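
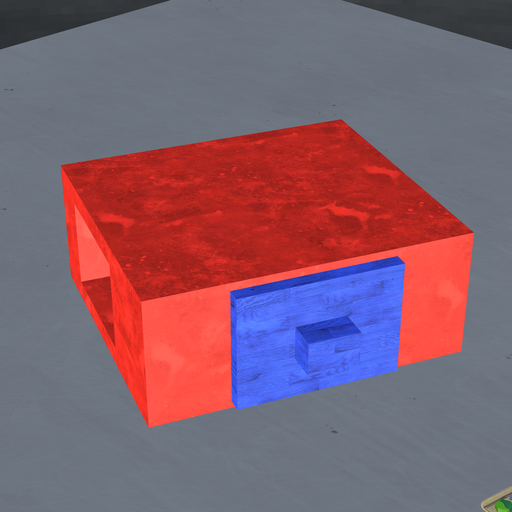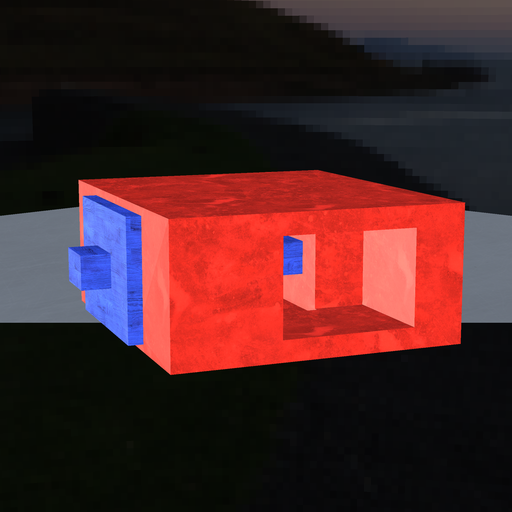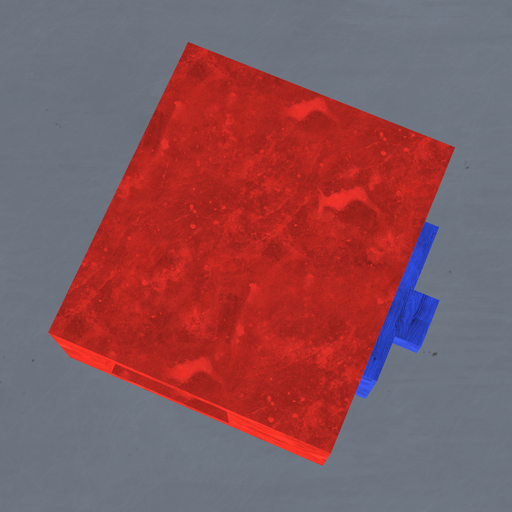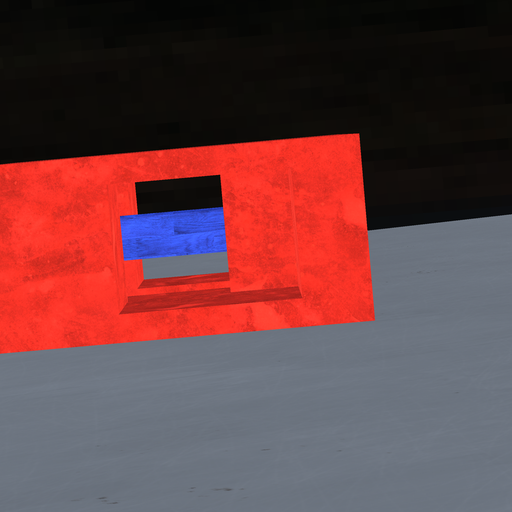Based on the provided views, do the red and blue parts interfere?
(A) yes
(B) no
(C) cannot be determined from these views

(A) yes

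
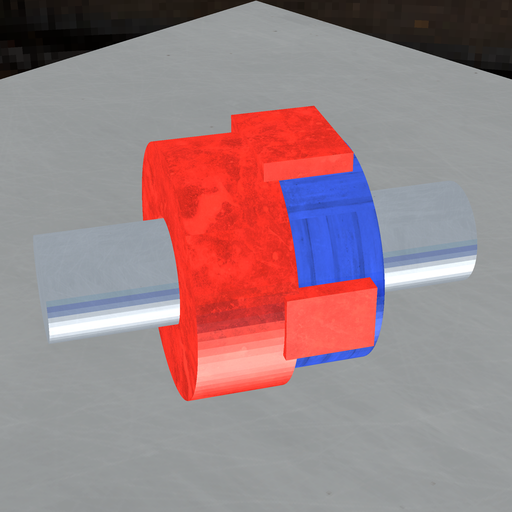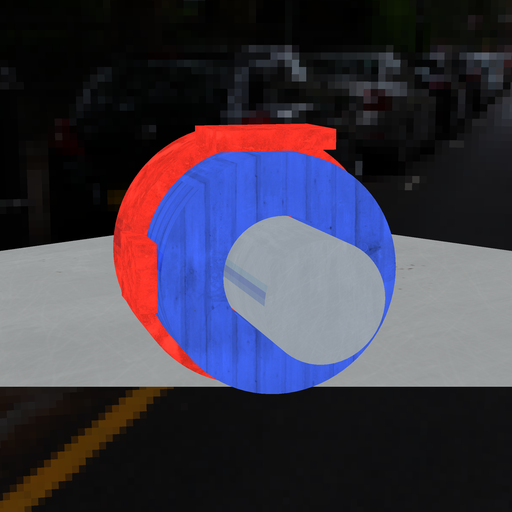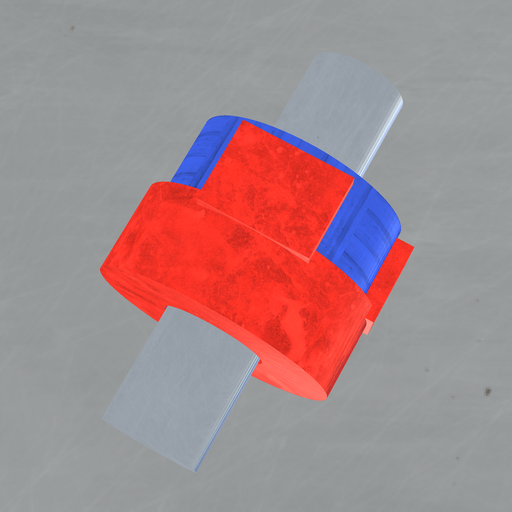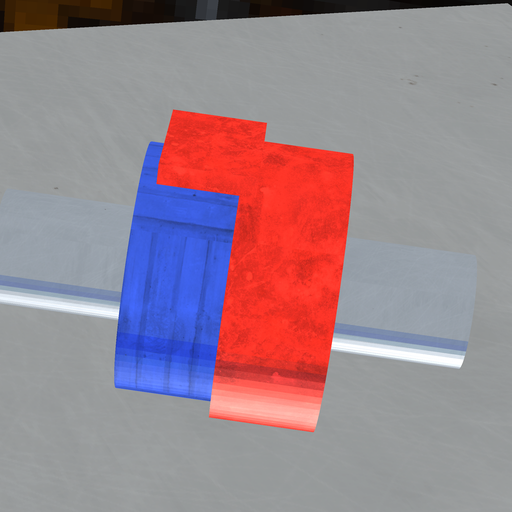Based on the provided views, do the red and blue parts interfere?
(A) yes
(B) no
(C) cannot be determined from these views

(A) yes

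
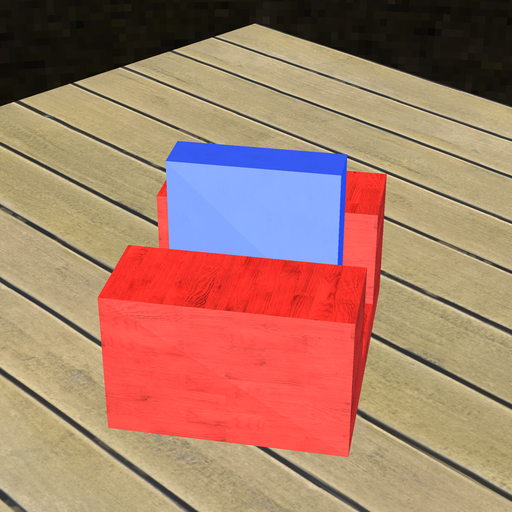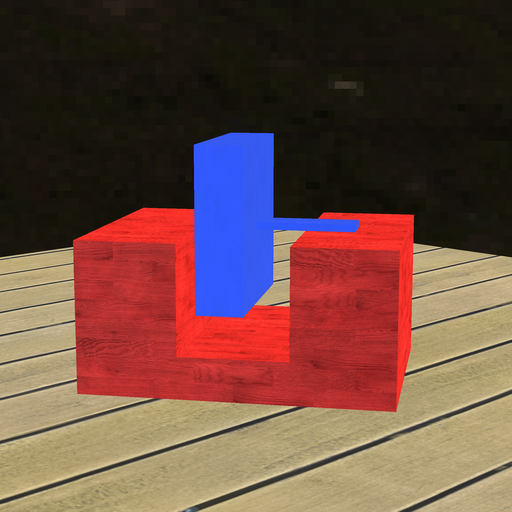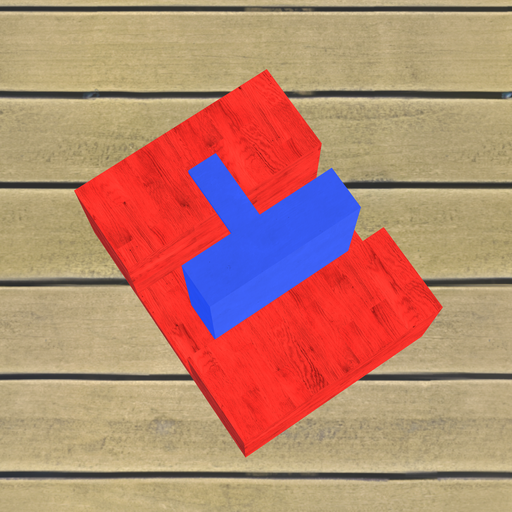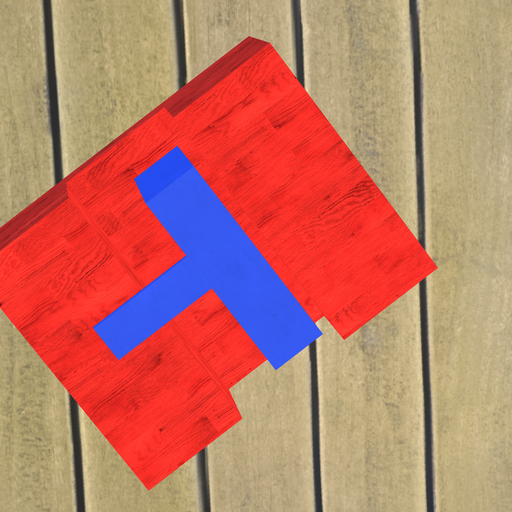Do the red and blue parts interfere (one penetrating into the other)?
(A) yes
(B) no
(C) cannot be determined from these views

(B) no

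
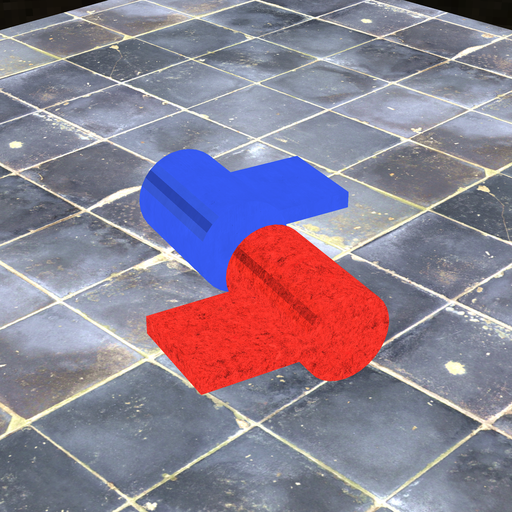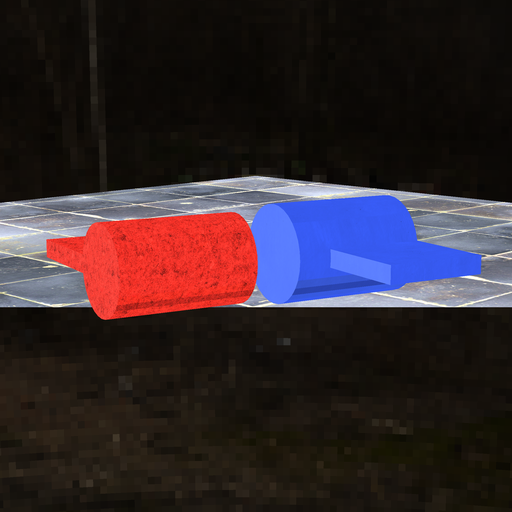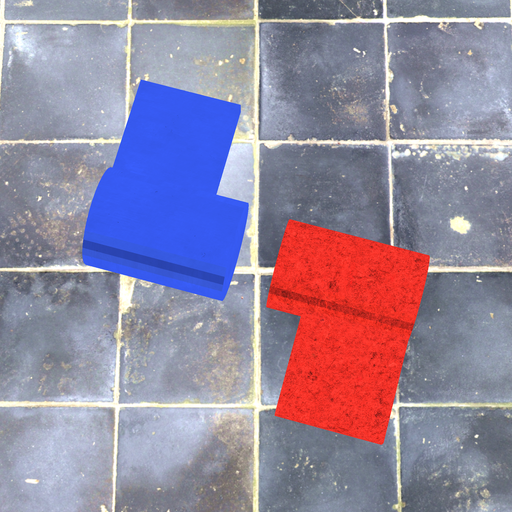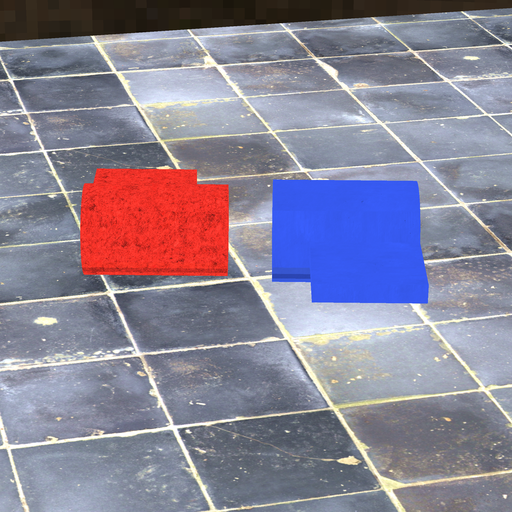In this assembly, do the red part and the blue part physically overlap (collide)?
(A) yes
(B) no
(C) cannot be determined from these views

(B) no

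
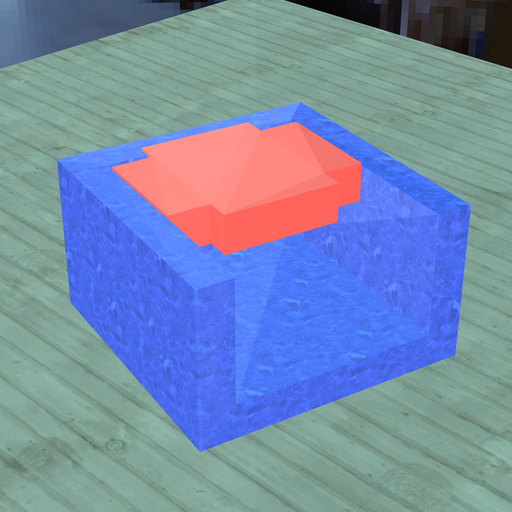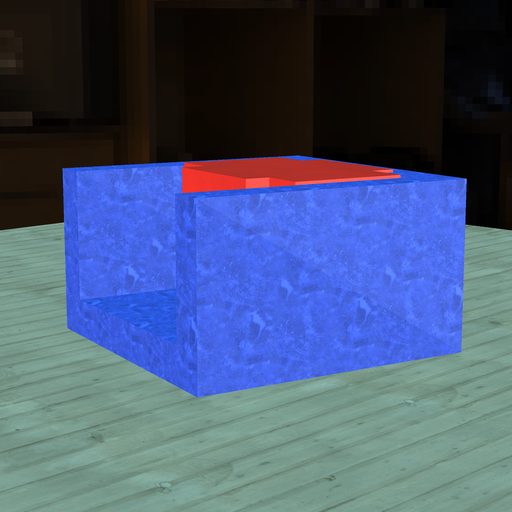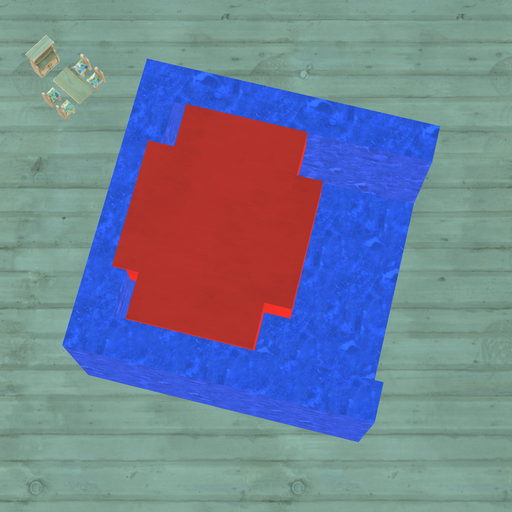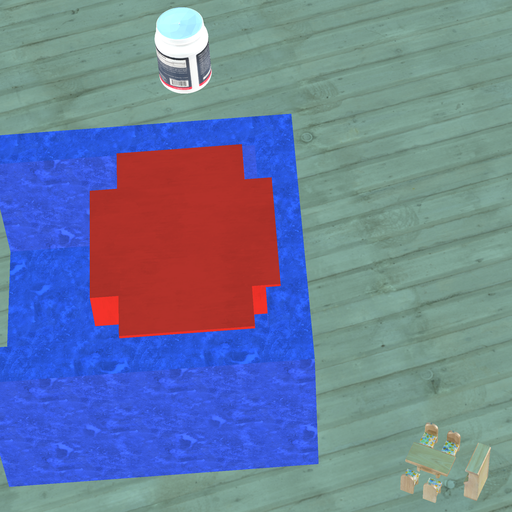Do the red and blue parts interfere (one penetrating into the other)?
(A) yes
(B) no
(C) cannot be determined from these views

(A) yes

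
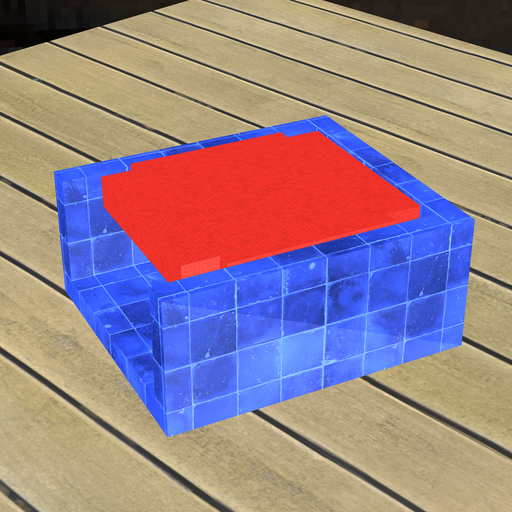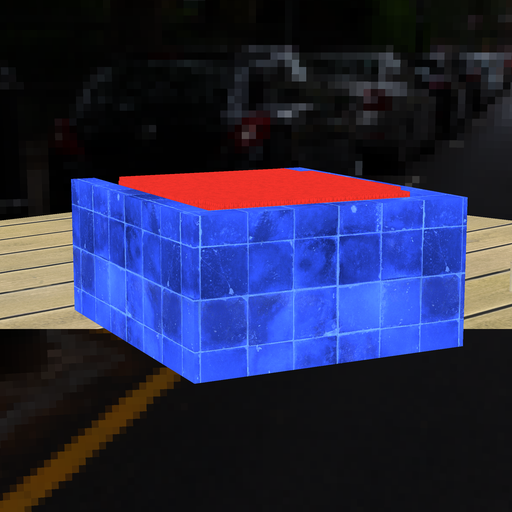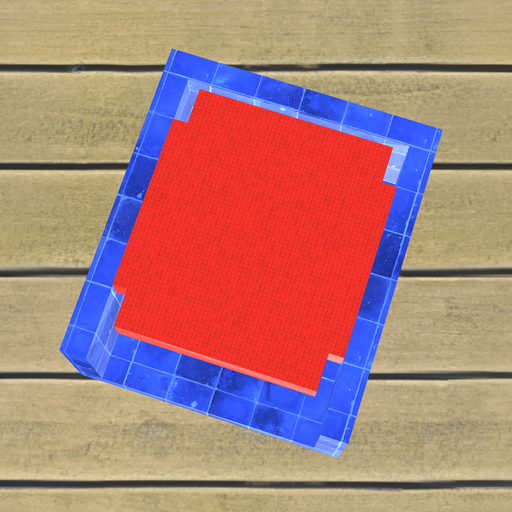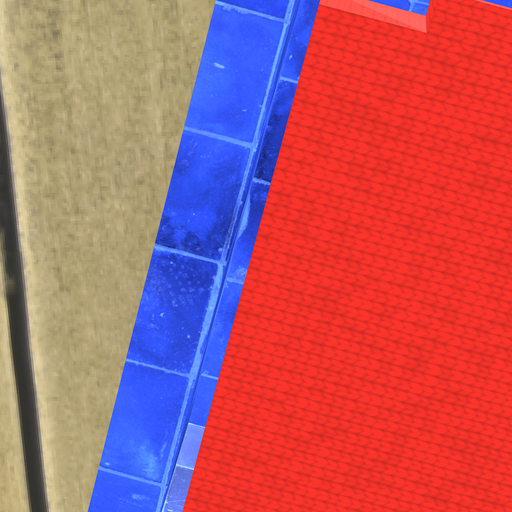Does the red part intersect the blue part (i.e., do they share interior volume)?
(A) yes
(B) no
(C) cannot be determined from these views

(B) no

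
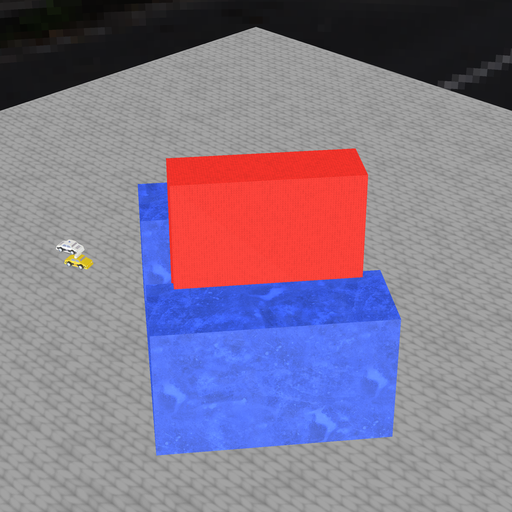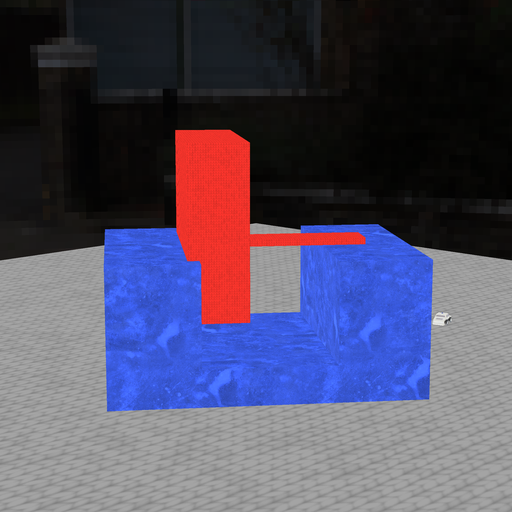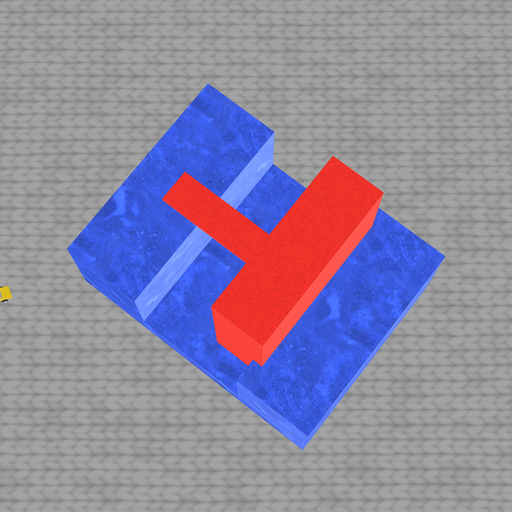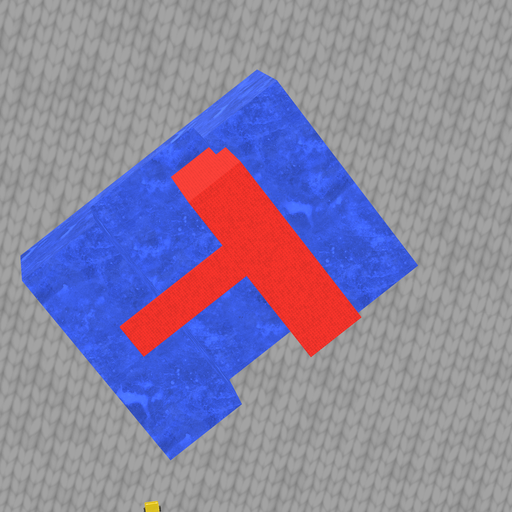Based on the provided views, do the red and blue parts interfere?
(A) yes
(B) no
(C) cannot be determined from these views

(A) yes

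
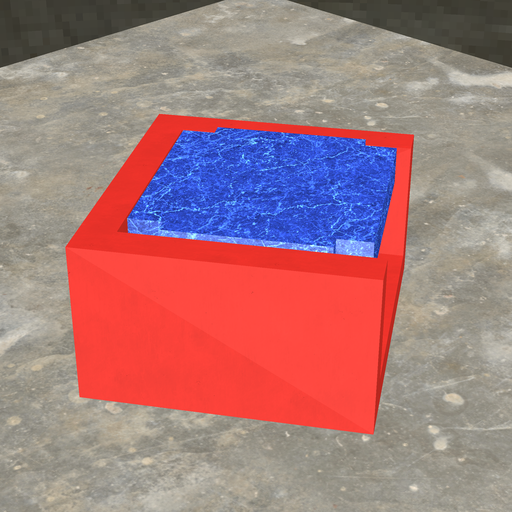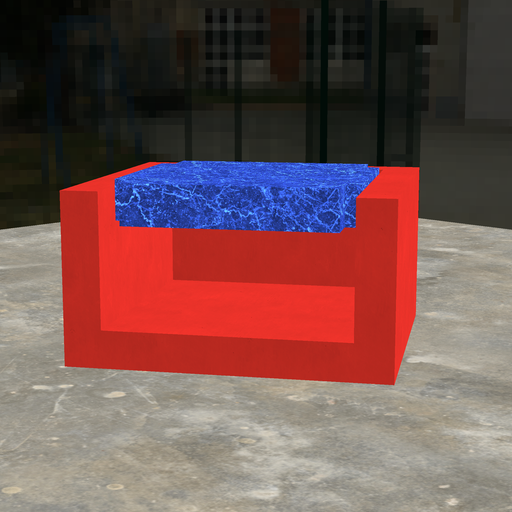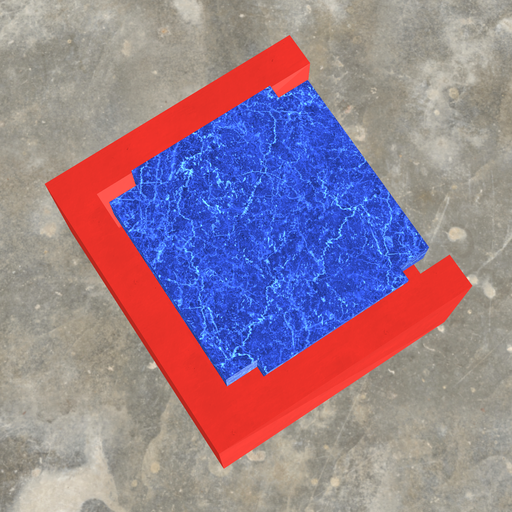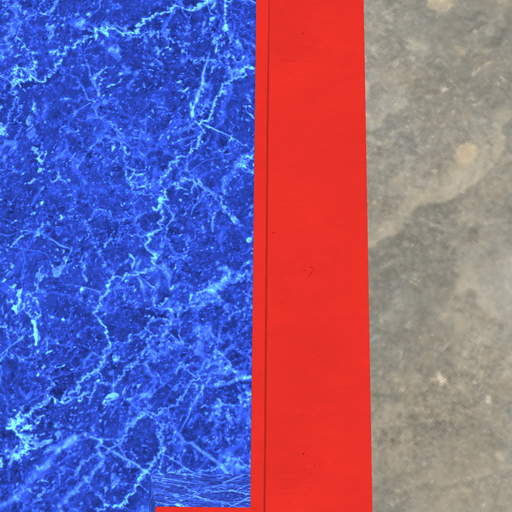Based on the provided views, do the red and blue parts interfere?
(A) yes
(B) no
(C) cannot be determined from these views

(B) no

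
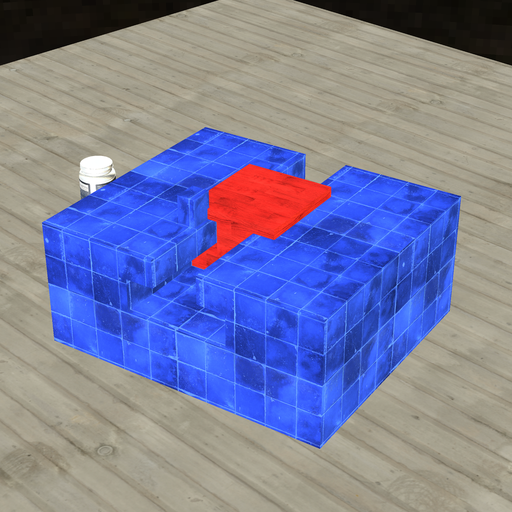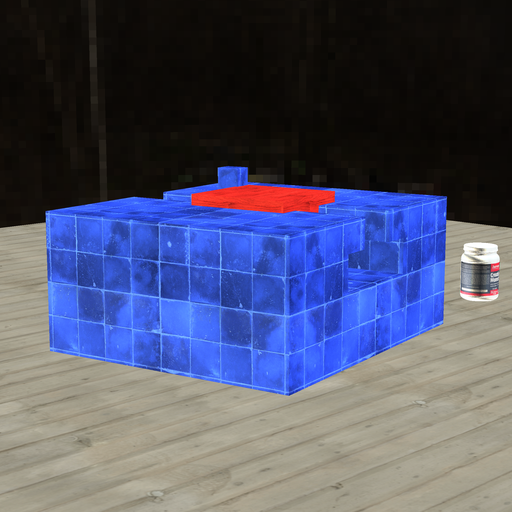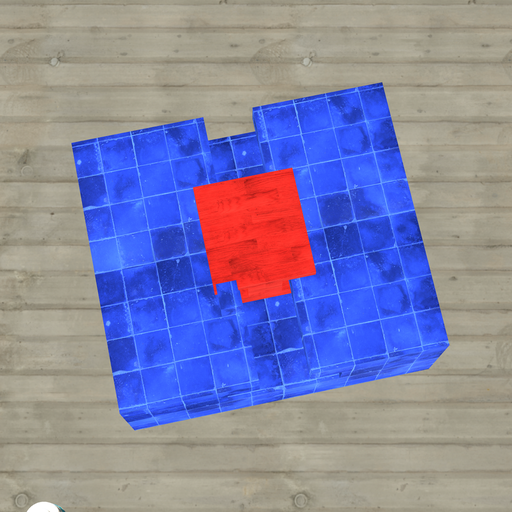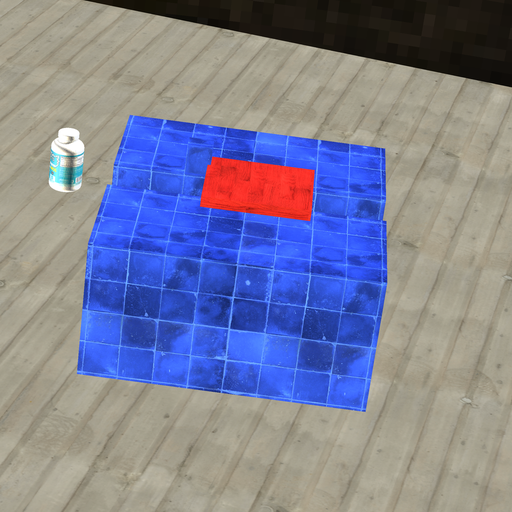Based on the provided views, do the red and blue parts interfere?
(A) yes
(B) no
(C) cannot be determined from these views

(A) yes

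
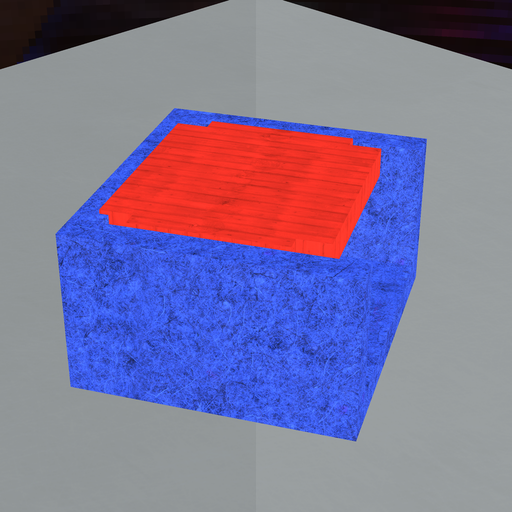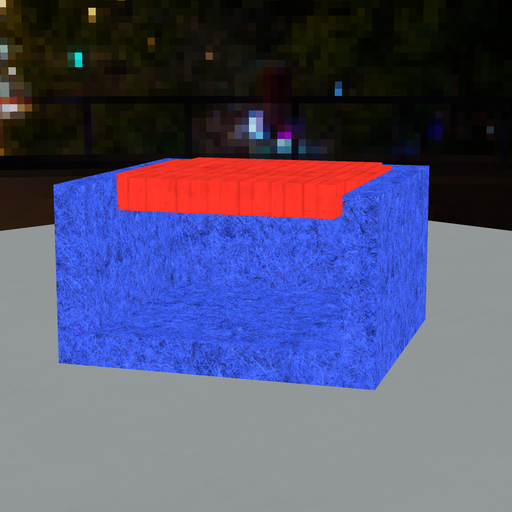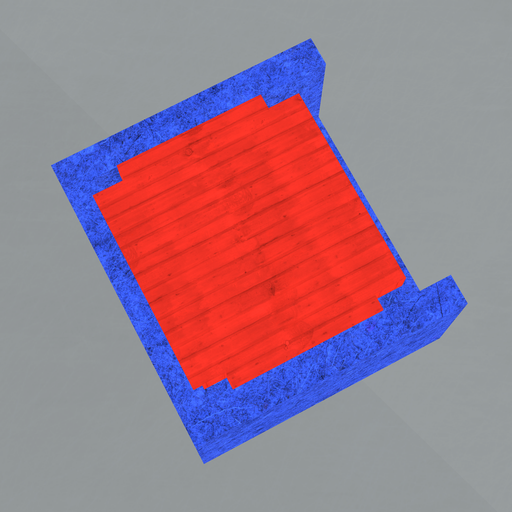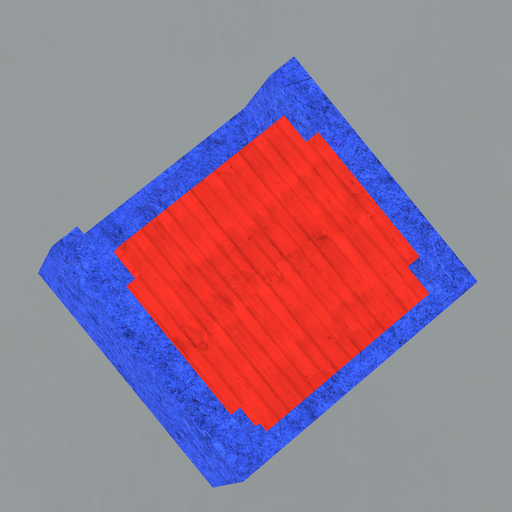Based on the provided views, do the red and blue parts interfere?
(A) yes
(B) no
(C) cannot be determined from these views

(A) yes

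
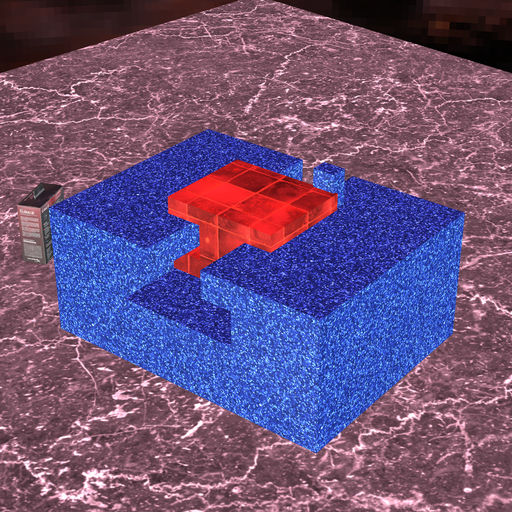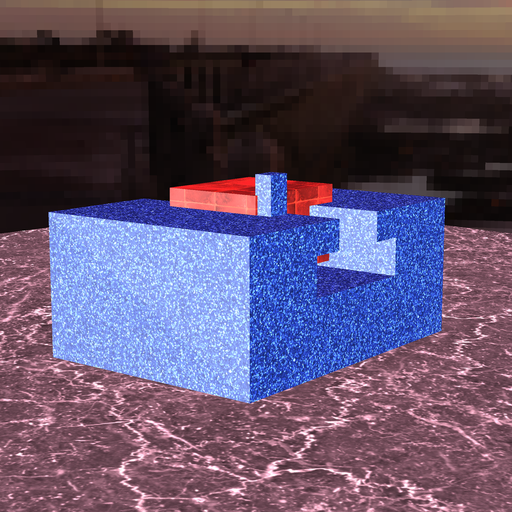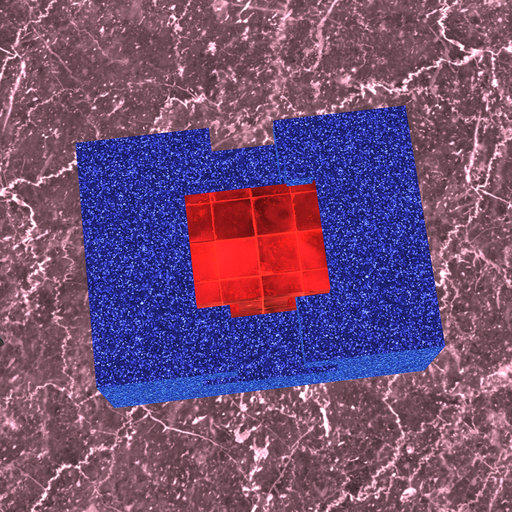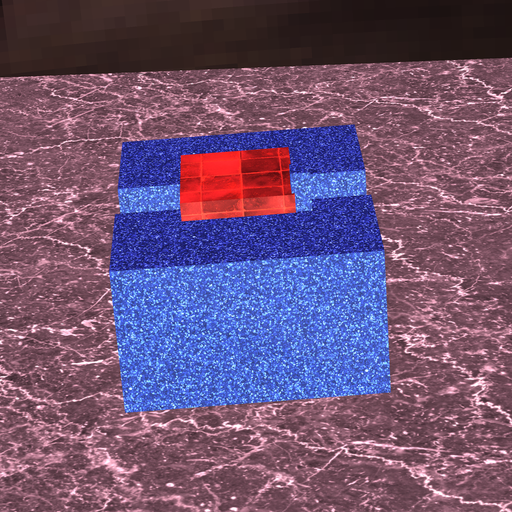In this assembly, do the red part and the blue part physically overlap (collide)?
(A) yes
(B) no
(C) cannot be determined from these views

(A) yes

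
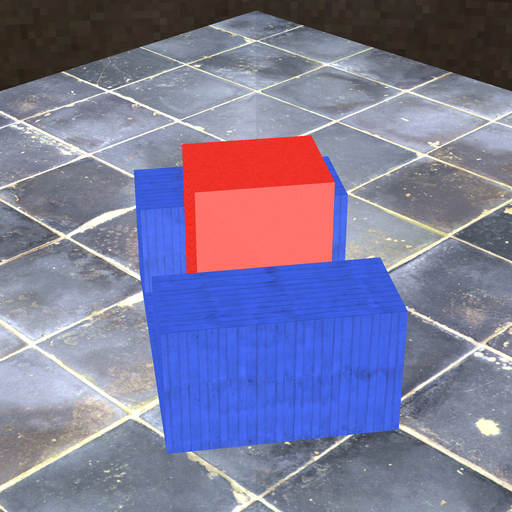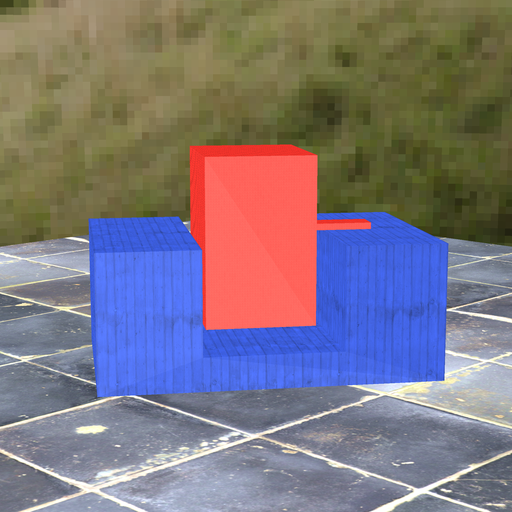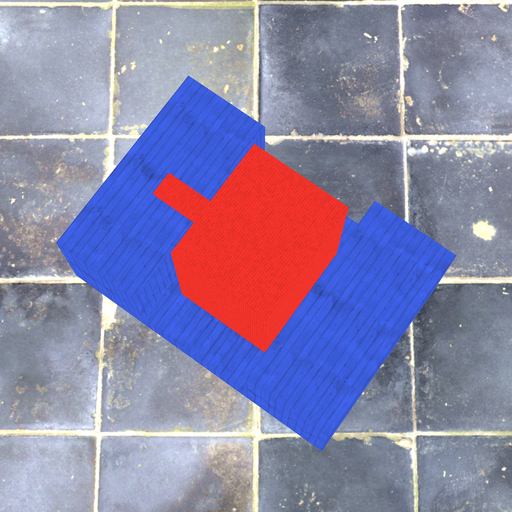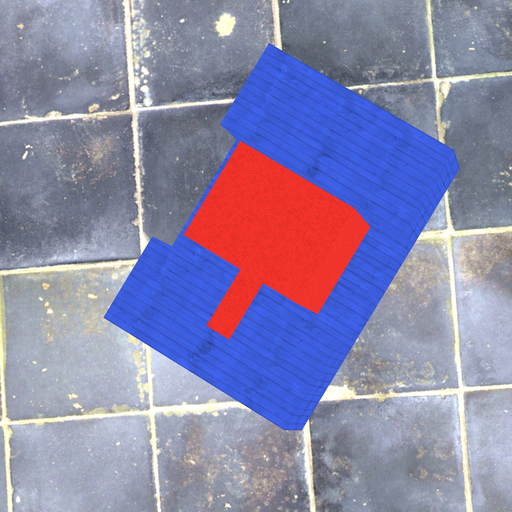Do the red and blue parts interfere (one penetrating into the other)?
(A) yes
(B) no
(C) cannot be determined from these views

(B) no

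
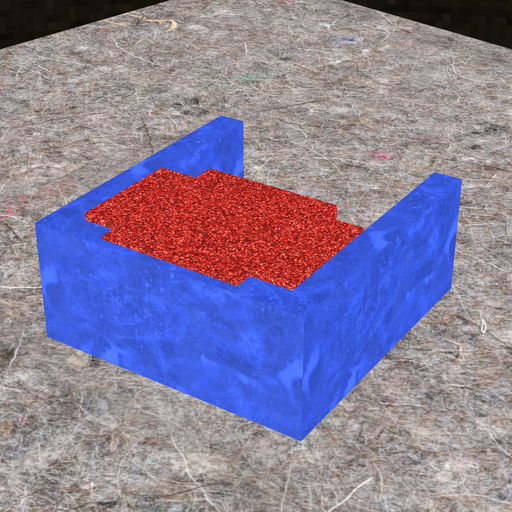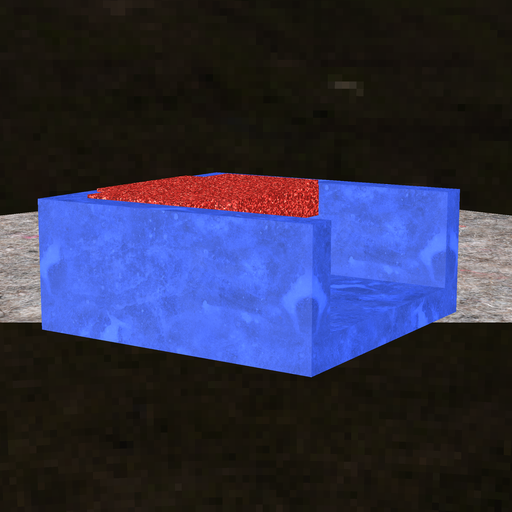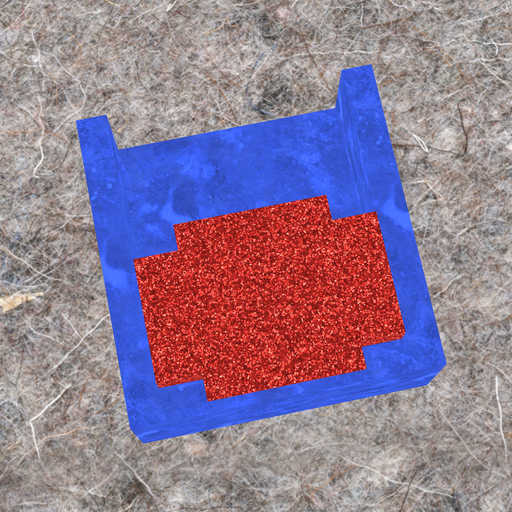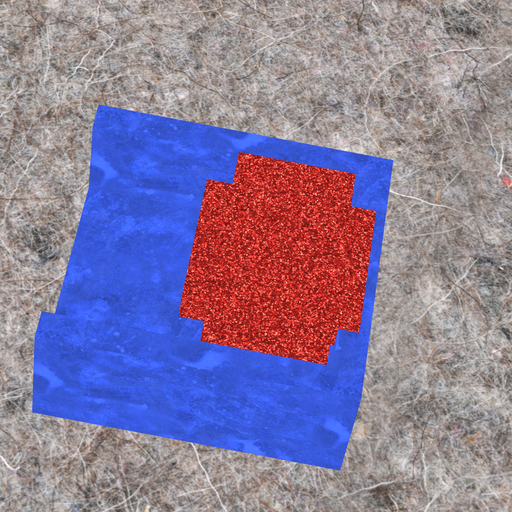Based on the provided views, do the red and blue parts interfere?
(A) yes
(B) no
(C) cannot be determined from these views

(A) yes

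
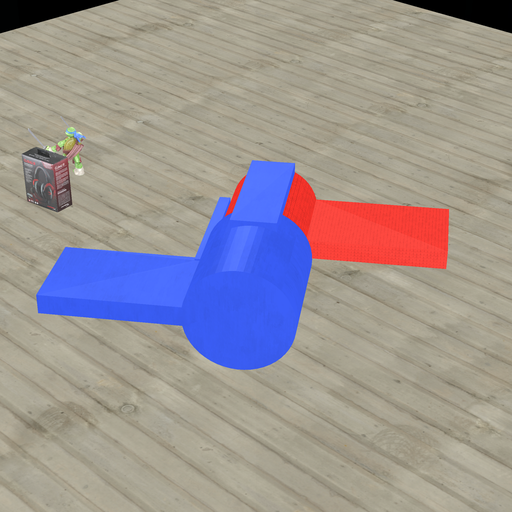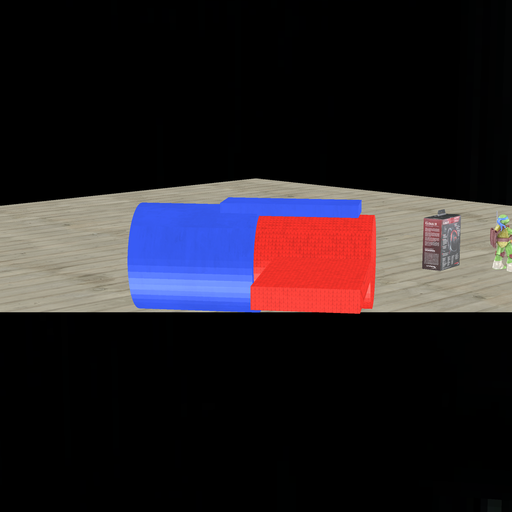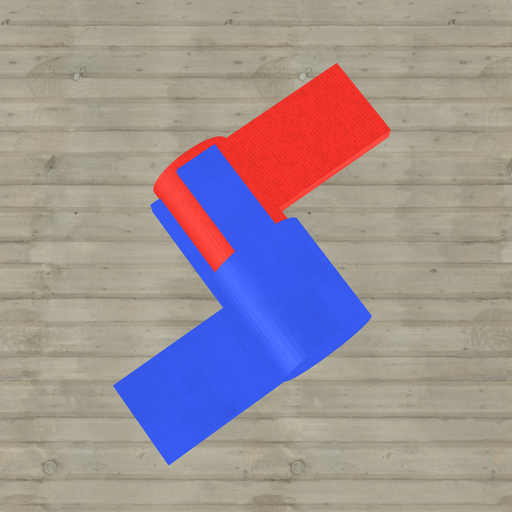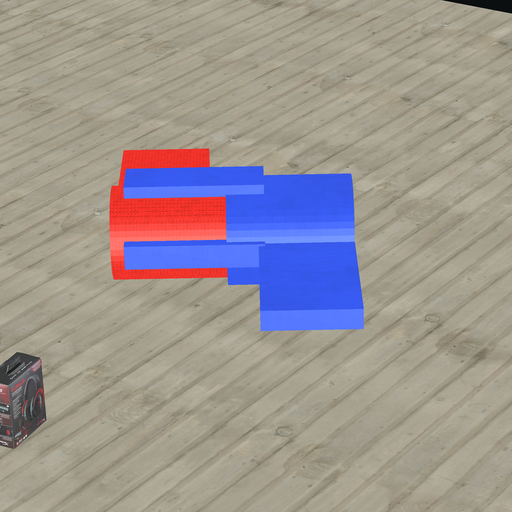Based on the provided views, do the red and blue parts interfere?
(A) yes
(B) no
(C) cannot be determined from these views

(A) yes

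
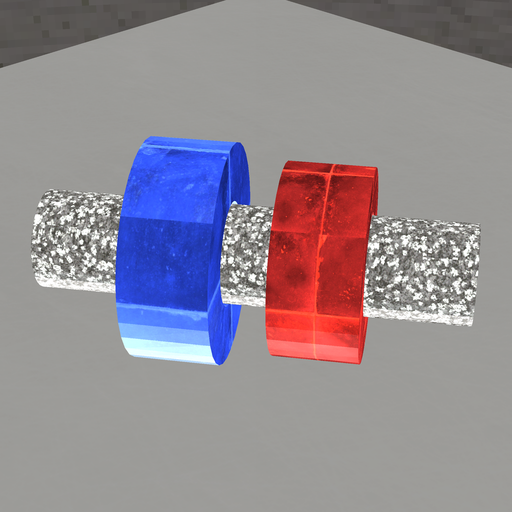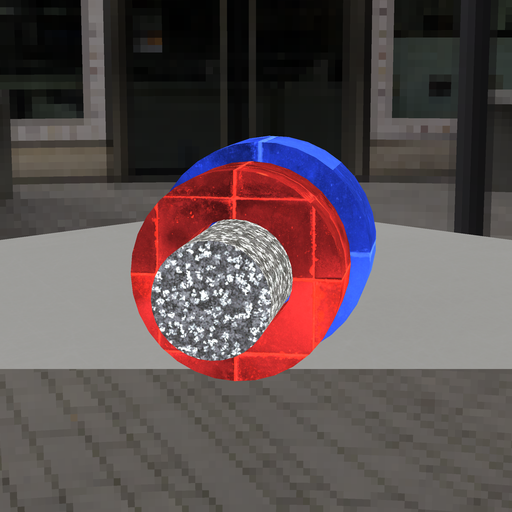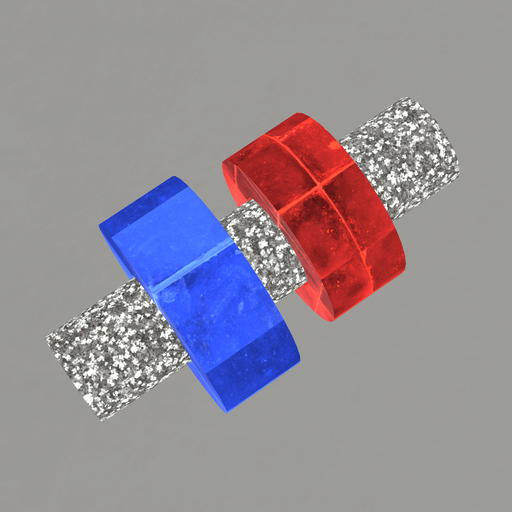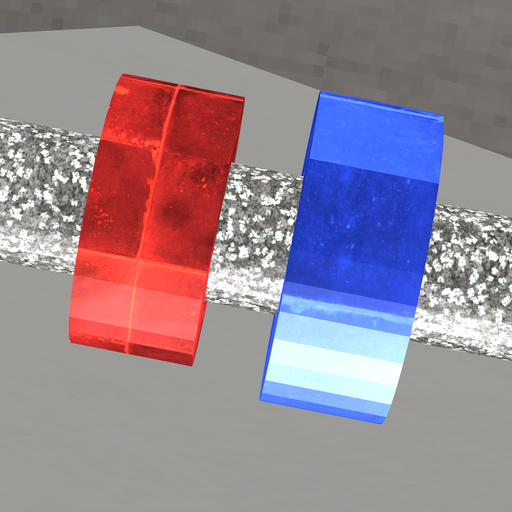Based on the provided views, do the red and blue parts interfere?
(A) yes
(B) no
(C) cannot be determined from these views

(B) no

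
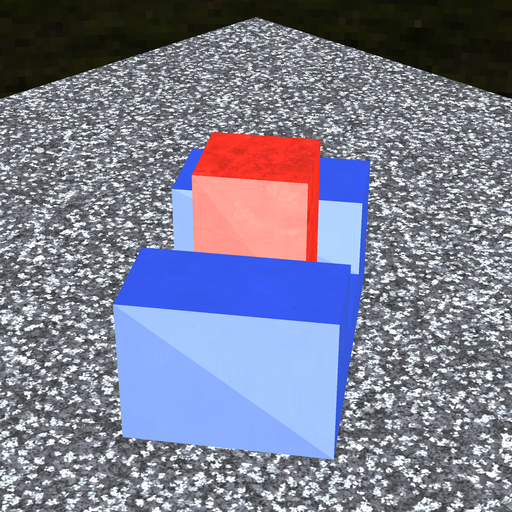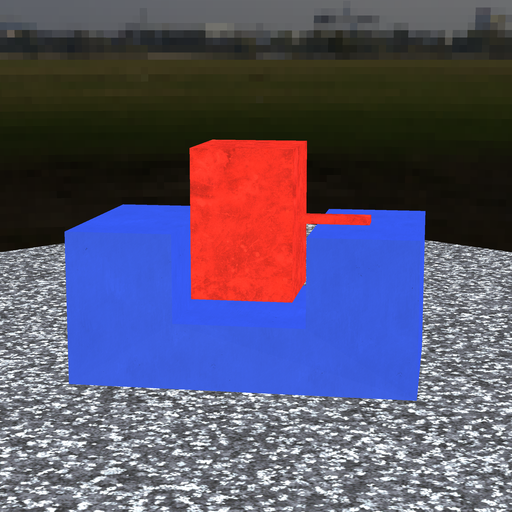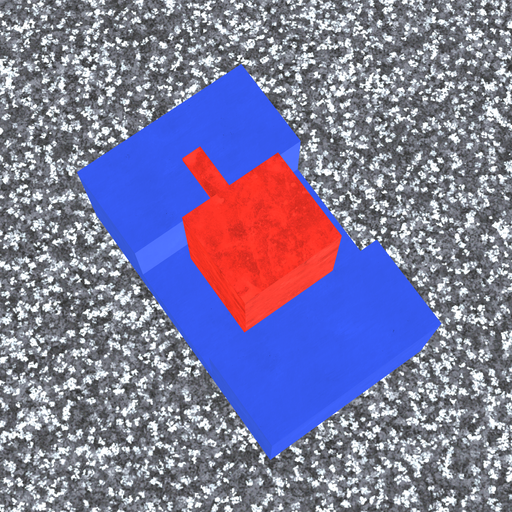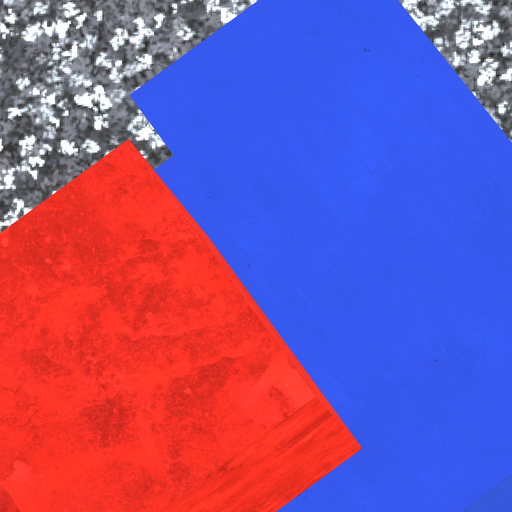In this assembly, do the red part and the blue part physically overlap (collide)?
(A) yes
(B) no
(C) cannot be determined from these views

(B) no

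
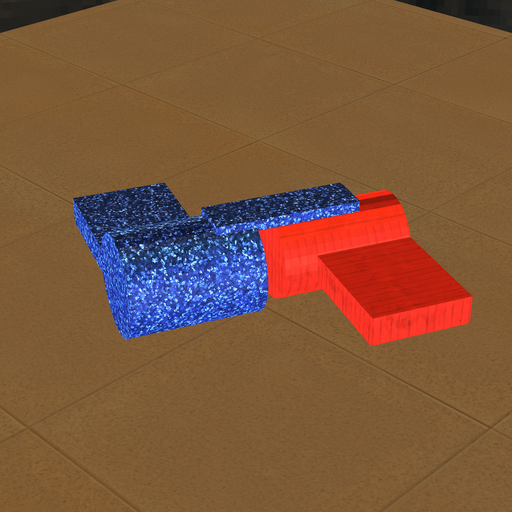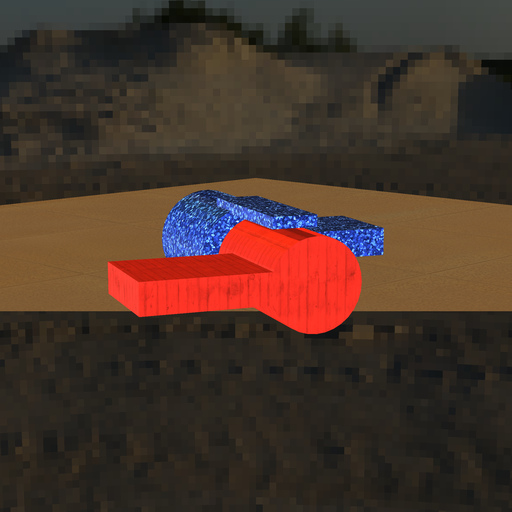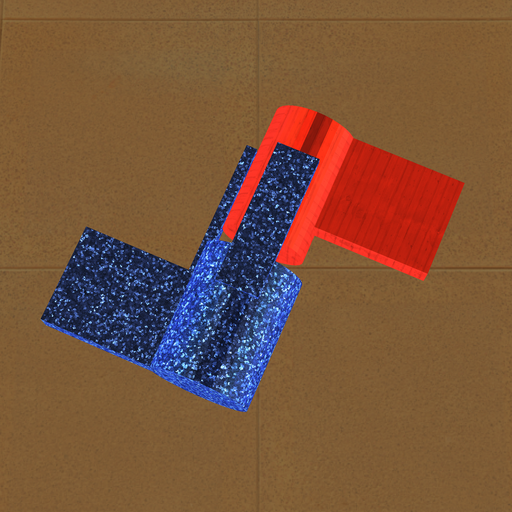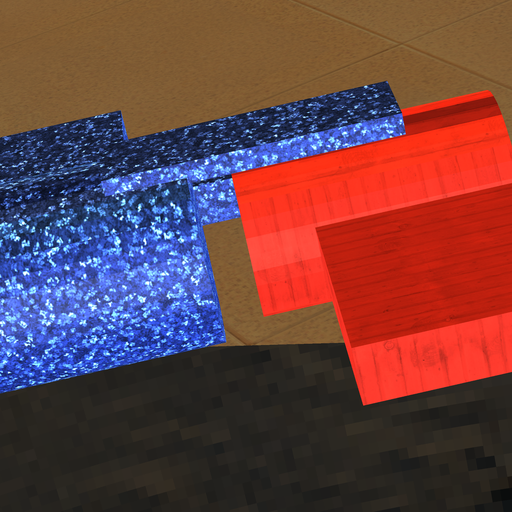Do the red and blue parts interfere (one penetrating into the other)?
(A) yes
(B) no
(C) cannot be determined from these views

(B) no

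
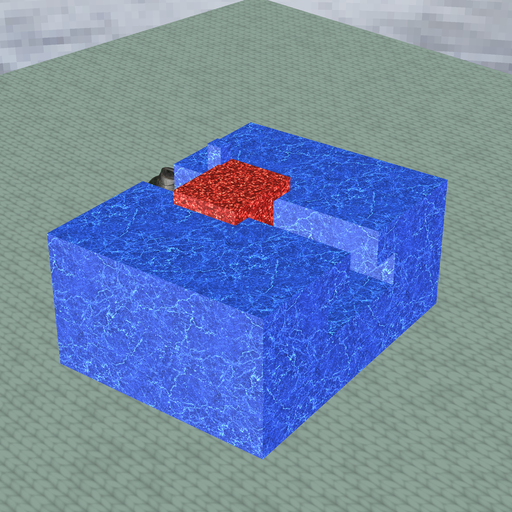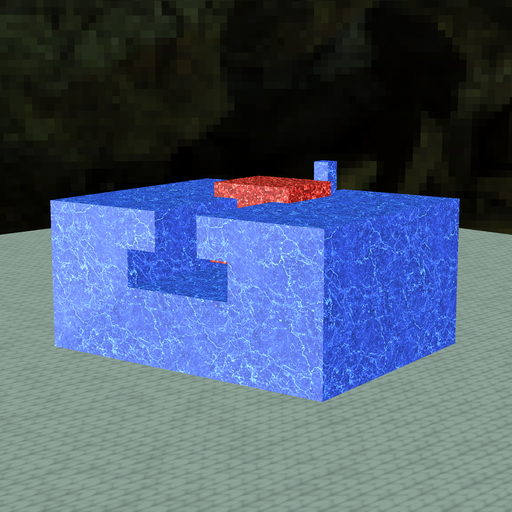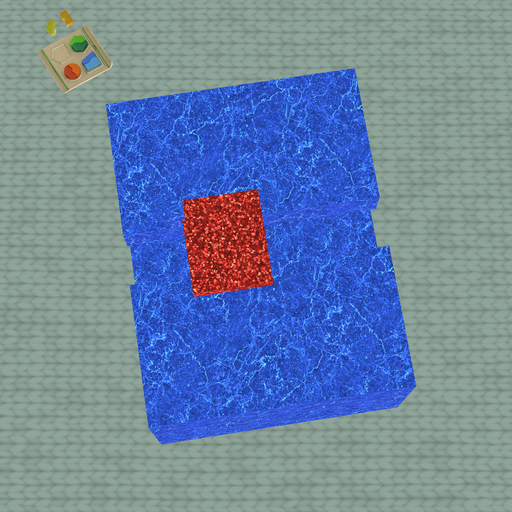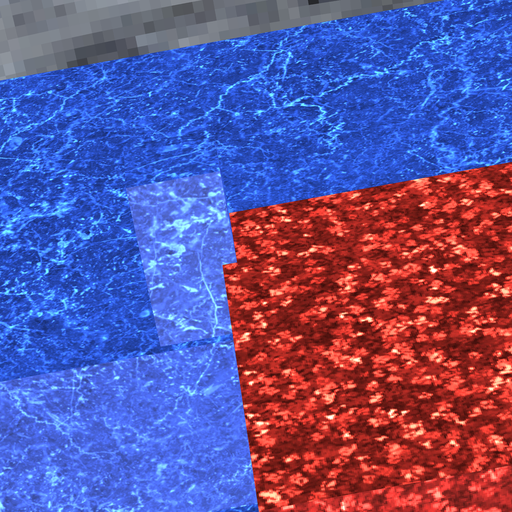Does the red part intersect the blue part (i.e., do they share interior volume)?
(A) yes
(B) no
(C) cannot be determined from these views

(A) yes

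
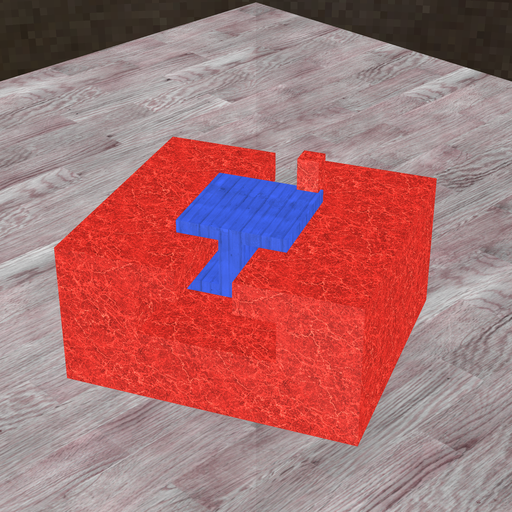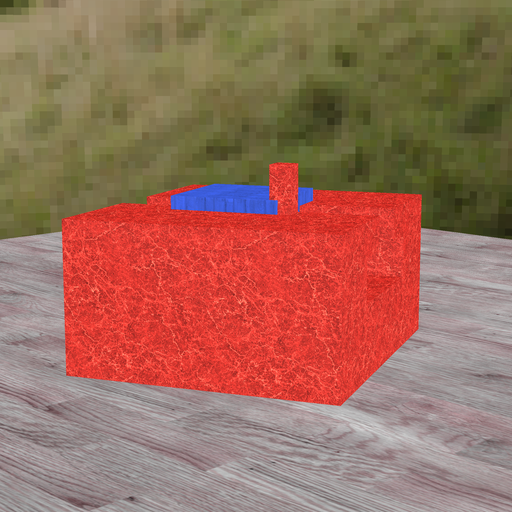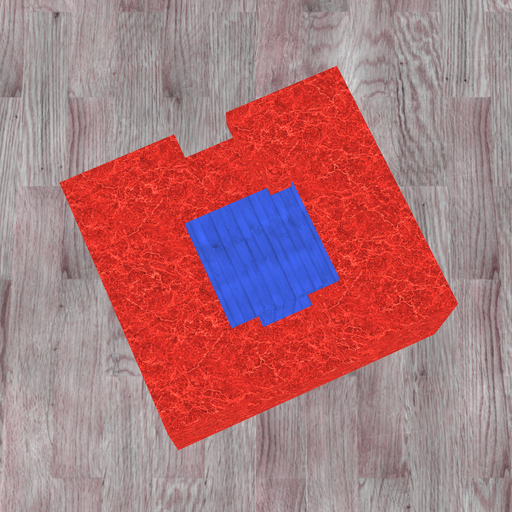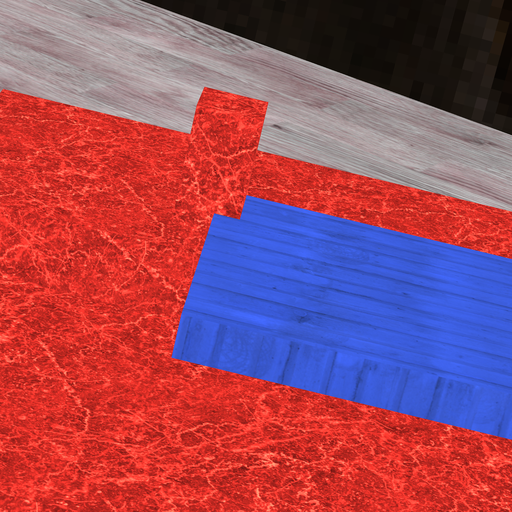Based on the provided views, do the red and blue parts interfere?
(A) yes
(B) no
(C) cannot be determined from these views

(A) yes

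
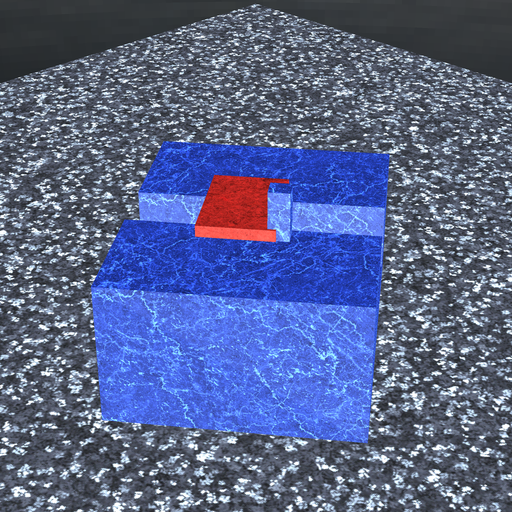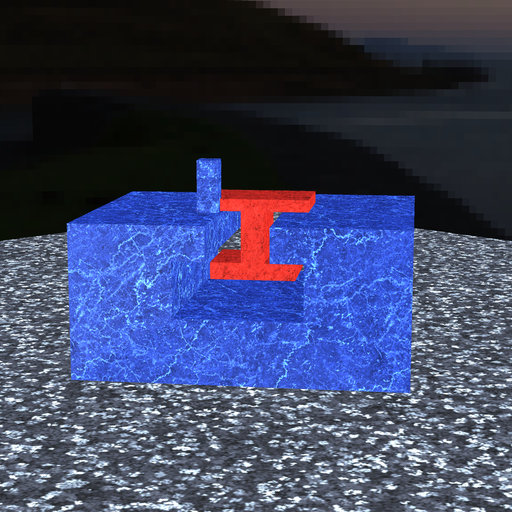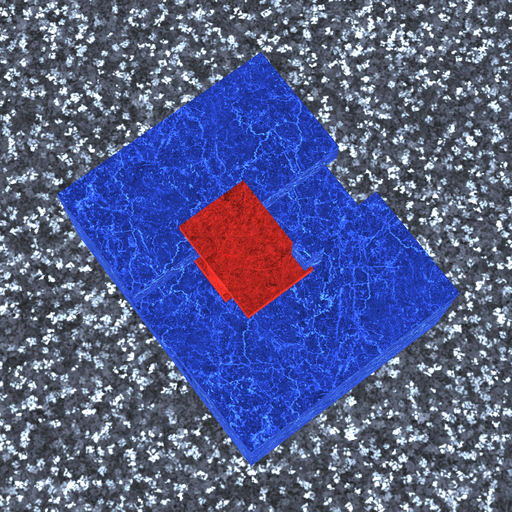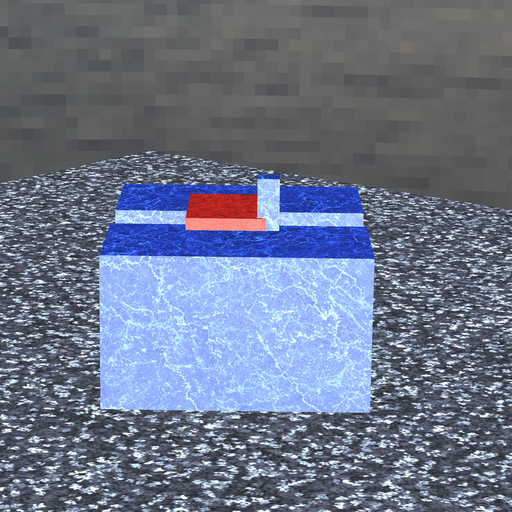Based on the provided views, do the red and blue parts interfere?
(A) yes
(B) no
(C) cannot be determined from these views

(A) yes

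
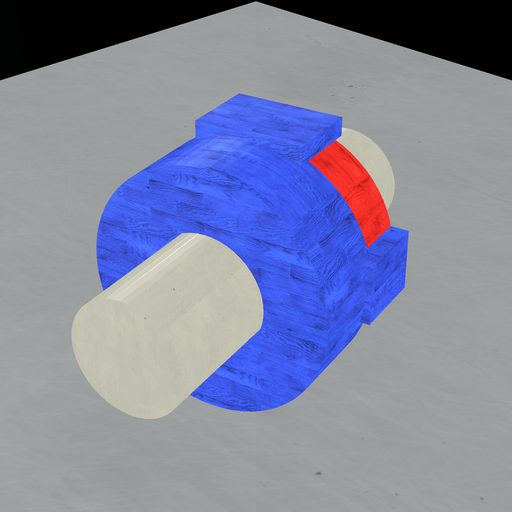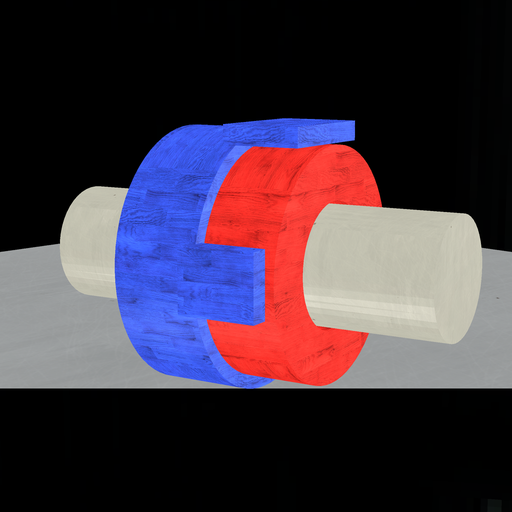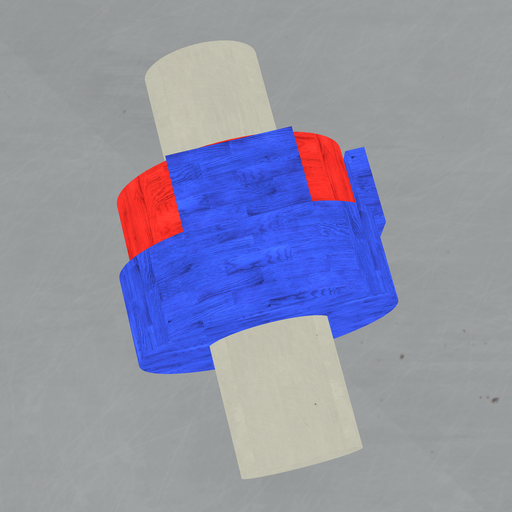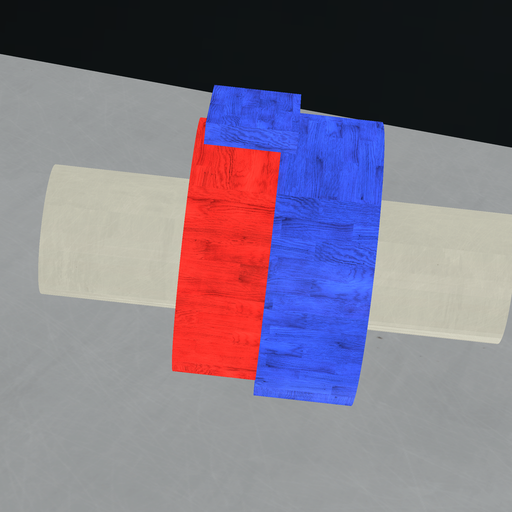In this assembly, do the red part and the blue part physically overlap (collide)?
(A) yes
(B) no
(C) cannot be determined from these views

(A) yes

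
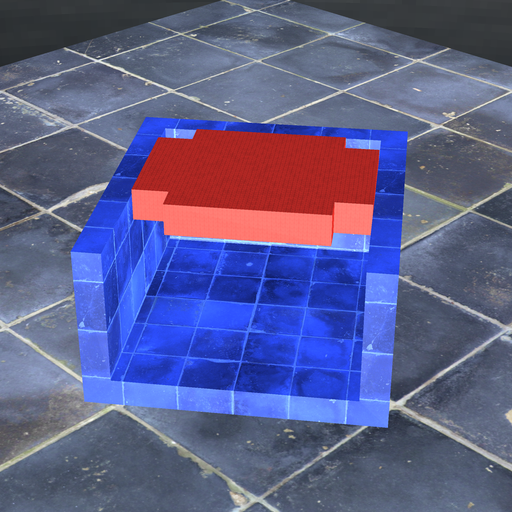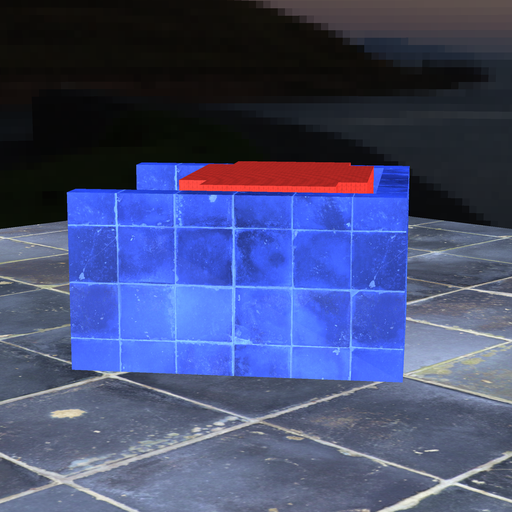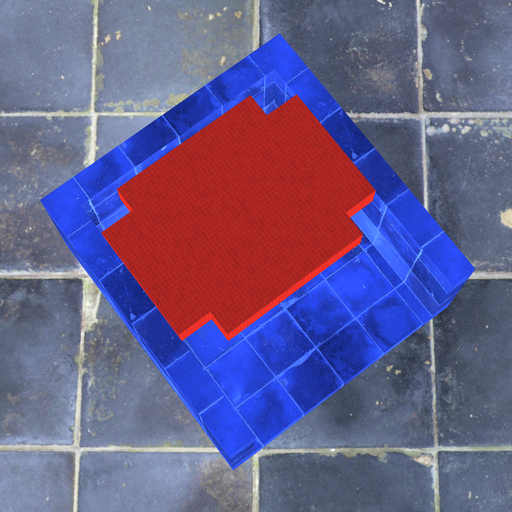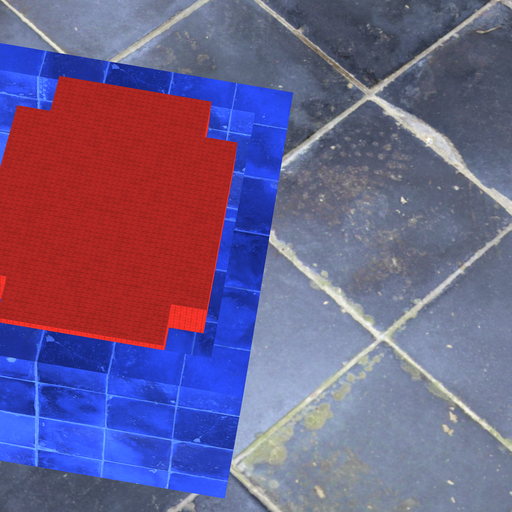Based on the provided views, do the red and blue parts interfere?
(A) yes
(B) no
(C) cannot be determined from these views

(B) no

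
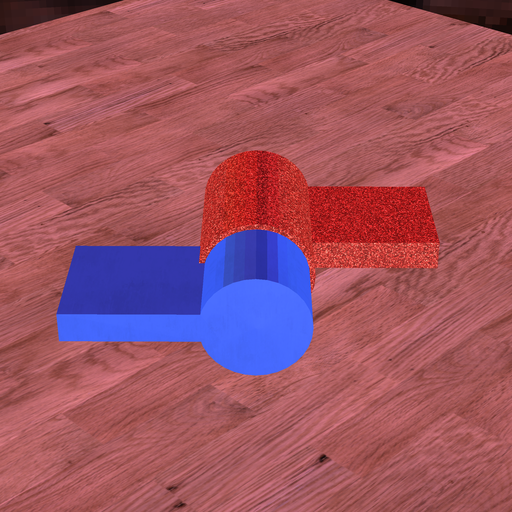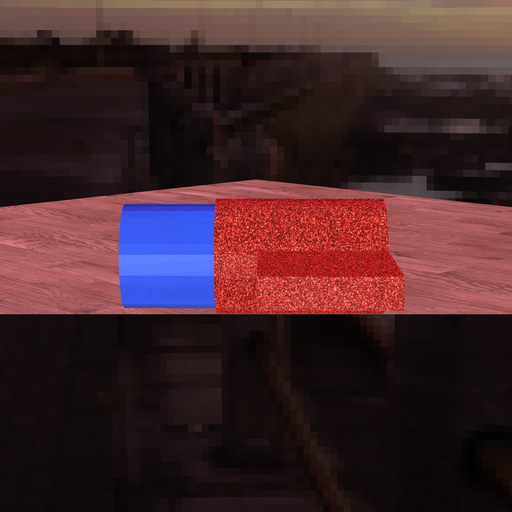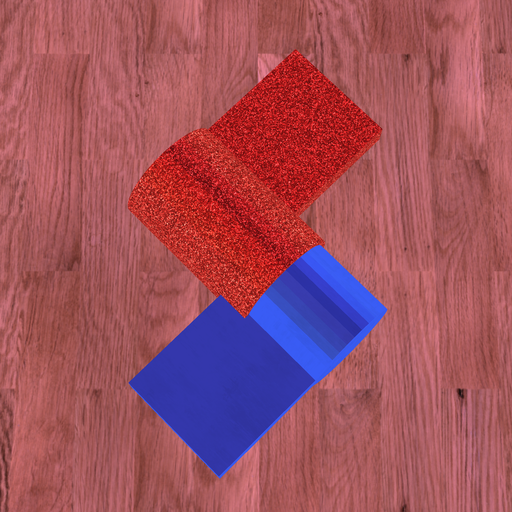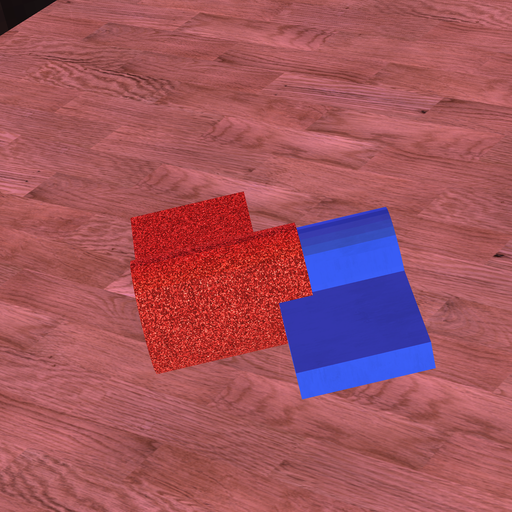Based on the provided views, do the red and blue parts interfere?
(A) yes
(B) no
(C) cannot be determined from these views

(A) yes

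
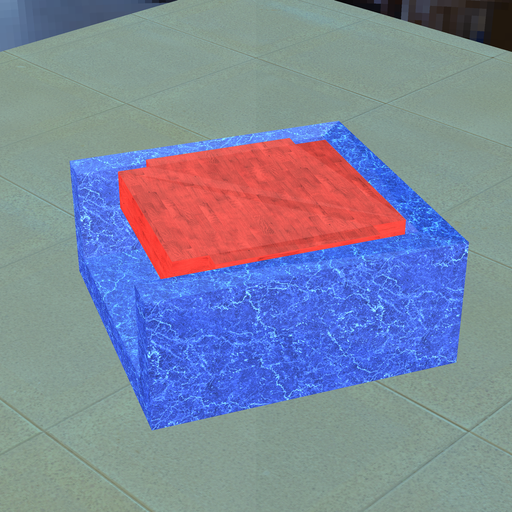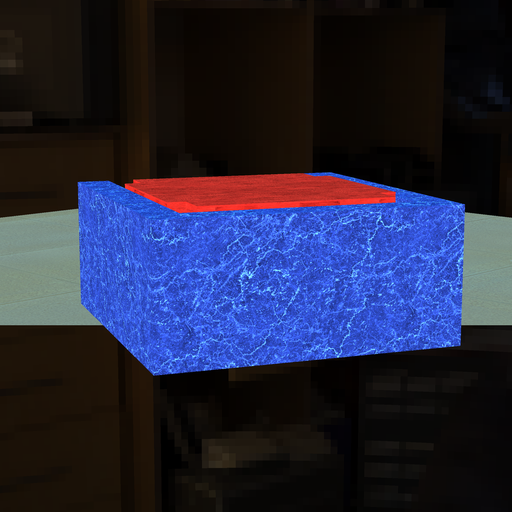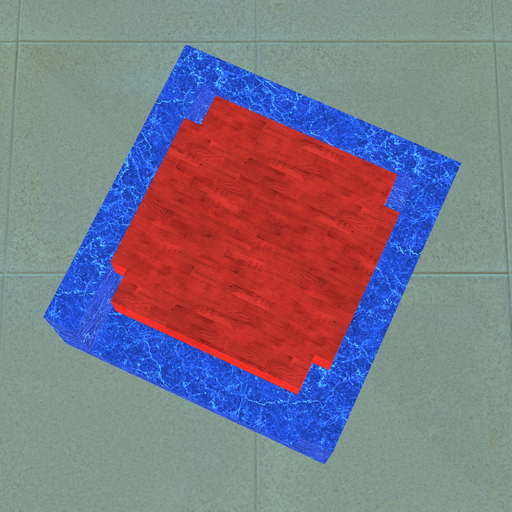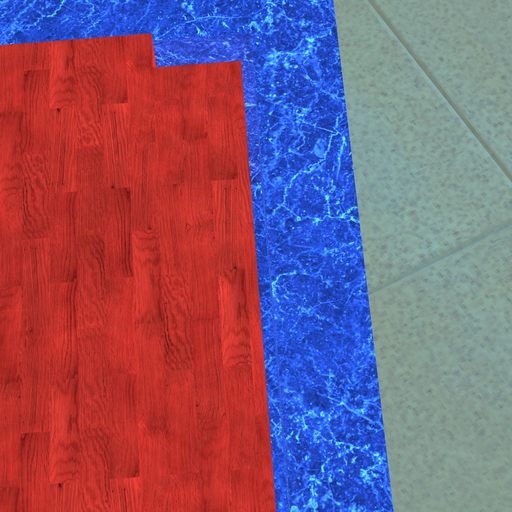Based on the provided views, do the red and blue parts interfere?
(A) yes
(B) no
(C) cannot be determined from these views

(B) no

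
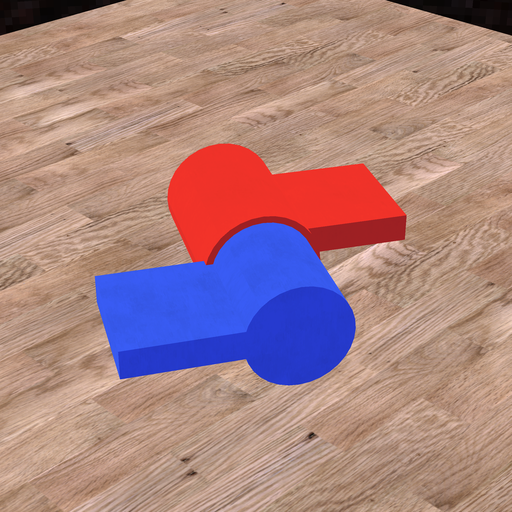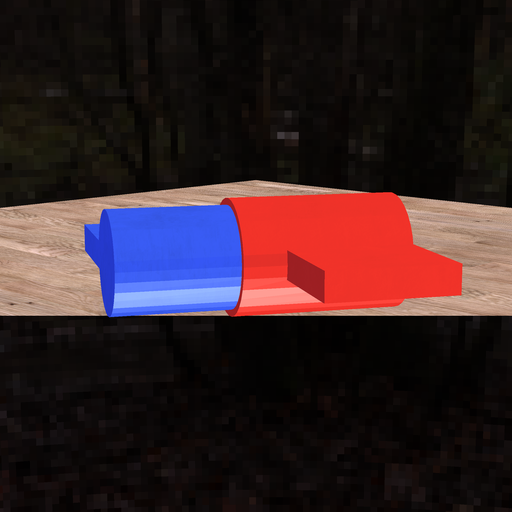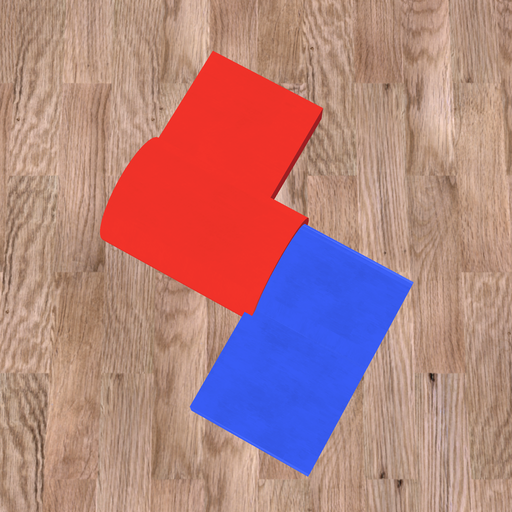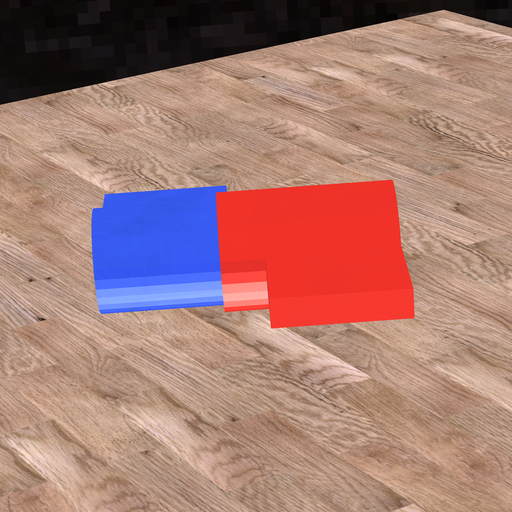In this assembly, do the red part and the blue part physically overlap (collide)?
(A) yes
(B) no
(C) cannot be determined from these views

(A) yes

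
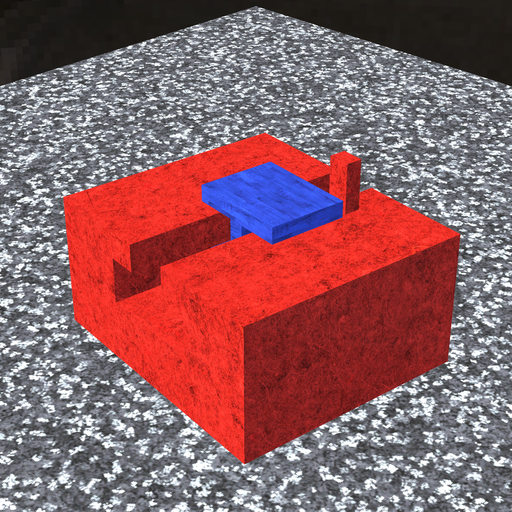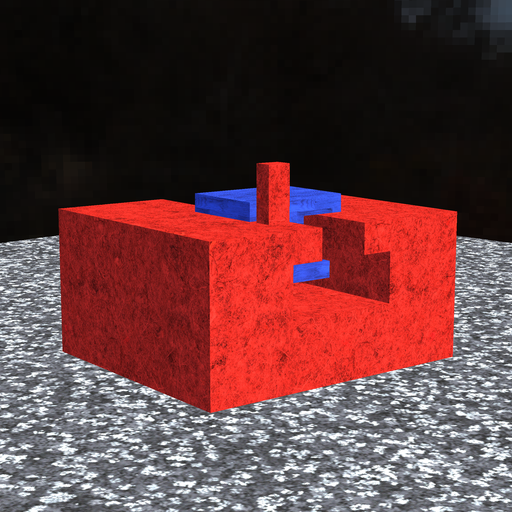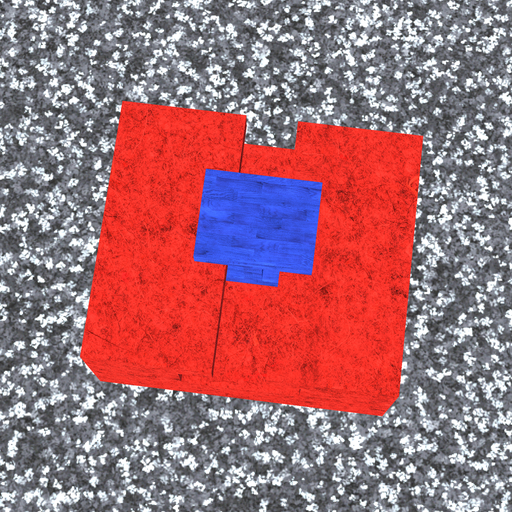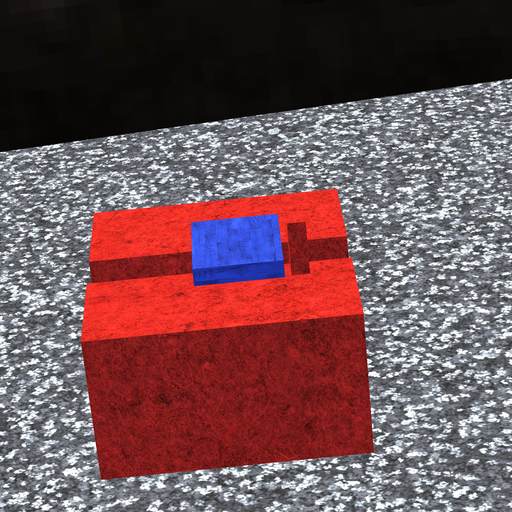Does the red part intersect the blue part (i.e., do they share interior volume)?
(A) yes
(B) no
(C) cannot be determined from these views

(B) no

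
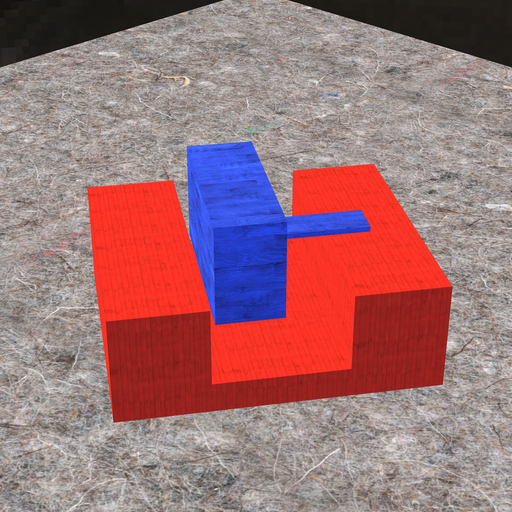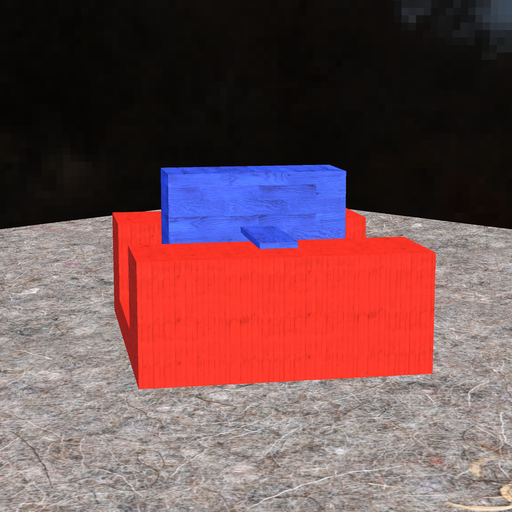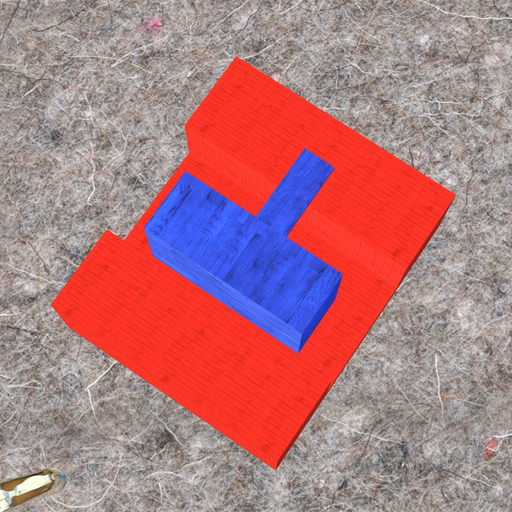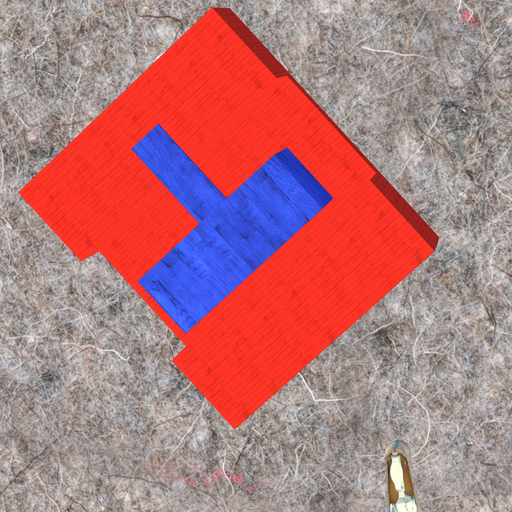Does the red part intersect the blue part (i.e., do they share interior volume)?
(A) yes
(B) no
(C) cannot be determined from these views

(B) no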